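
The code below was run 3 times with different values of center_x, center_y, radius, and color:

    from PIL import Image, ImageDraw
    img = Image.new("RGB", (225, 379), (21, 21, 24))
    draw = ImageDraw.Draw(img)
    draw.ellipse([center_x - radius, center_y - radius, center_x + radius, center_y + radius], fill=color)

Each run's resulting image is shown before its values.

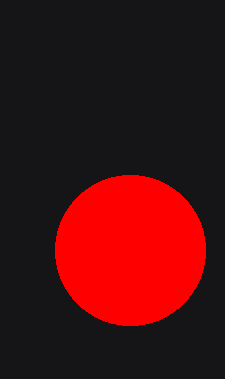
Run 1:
center_x = 130
center_y = 250
radius = 75
color = 'red'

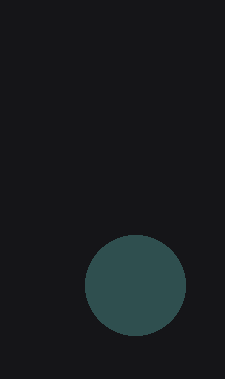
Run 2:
center_x = 135
center_y = 285
radius = 50
color = 'darkslategray'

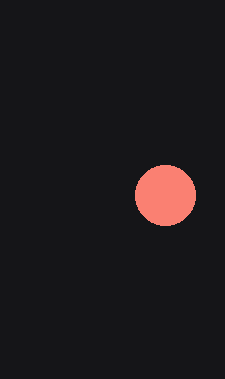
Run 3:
center_x = 165
center_y = 195
radius = 30
color = 'salmon'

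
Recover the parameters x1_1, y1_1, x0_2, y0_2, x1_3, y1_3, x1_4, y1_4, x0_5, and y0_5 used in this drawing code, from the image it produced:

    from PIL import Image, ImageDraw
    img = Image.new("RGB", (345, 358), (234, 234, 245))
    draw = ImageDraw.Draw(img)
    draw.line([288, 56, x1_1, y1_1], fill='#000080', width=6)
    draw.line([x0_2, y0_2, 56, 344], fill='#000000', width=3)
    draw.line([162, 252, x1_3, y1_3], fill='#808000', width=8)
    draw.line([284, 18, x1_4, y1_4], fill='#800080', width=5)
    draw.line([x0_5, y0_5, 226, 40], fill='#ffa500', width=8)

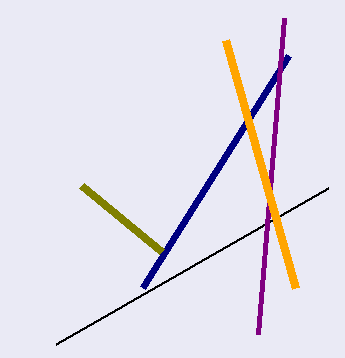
x1_1 = 142, y1_1 = 288, x0_2 = 328, y0_2 = 188, x1_3 = 82, y1_3 = 186, x1_4 = 258, y1_4 = 334, x0_5 = 296, y0_5 = 288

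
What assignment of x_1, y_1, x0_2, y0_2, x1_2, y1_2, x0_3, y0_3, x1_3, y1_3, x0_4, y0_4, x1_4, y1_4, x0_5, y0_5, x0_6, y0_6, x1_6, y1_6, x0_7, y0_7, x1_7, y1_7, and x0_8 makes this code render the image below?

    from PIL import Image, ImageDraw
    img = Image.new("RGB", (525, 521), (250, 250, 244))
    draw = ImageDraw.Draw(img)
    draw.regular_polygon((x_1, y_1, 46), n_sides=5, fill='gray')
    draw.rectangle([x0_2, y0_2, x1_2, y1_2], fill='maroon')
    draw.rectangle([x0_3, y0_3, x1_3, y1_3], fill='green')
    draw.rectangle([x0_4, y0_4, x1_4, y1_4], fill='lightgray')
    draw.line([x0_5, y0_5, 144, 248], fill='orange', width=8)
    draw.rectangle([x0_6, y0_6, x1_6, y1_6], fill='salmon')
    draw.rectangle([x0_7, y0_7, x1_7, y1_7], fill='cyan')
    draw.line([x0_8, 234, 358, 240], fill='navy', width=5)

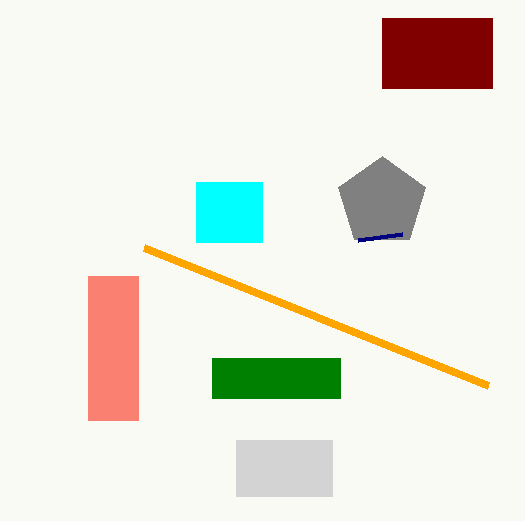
x_1 = 382, y_1 = 202, x0_2 = 382, y0_2 = 18, x1_2 = 492, y1_2 = 88, x0_3 = 212, y0_3 = 358, x1_3 = 340, y1_3 = 398, x0_4 = 236, y0_4 = 440, x1_4 = 332, y1_4 = 496, x0_5 = 488, y0_5 = 386, x0_6 = 88, y0_6 = 276, x1_6 = 138, y1_6 = 420, x0_7 = 196, y0_7 = 182, x1_7 = 262, y1_7 = 242, x0_8 = 402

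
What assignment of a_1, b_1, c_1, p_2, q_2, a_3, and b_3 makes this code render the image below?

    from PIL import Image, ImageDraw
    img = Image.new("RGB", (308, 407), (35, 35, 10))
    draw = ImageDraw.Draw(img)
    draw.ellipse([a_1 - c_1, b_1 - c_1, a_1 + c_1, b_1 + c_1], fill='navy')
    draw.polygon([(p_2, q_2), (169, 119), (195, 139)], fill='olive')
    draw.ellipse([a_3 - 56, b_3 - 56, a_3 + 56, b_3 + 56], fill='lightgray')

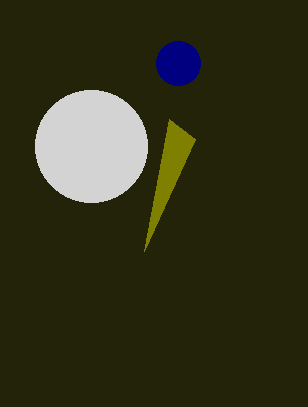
a_1 = 178; b_1 = 63; c_1 = 22; p_2 = 144; q_2 = 251; a_3 = 91; b_3 = 146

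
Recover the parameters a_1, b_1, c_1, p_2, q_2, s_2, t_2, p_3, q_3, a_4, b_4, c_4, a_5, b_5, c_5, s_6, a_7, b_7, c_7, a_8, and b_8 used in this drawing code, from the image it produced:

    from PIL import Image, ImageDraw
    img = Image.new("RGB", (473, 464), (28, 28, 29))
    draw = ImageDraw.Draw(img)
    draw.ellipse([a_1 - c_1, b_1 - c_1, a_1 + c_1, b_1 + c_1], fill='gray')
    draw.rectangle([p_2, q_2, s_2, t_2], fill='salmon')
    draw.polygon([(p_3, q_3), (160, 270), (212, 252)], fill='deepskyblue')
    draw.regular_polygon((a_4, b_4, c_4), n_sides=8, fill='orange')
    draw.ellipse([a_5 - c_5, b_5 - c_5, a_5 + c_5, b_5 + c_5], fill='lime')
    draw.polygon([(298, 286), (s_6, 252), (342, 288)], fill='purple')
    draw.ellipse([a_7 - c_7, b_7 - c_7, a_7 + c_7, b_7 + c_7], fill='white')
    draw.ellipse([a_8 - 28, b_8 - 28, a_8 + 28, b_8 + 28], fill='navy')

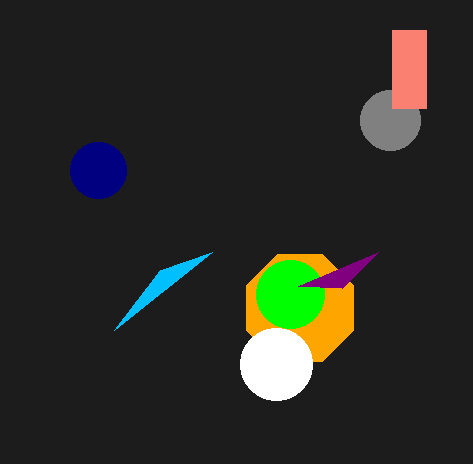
a_1 = 390, b_1 = 120, c_1 = 30, p_2 = 392, q_2 = 30, s_2 = 426, t_2 = 108, p_3 = 114, q_3 = 330, a_4 = 300, b_4 = 308, c_4 = 58, a_5 = 290, b_5 = 294, c_5 = 34, s_6 = 378, a_7 = 276, b_7 = 364, c_7 = 36, a_8 = 98, b_8 = 170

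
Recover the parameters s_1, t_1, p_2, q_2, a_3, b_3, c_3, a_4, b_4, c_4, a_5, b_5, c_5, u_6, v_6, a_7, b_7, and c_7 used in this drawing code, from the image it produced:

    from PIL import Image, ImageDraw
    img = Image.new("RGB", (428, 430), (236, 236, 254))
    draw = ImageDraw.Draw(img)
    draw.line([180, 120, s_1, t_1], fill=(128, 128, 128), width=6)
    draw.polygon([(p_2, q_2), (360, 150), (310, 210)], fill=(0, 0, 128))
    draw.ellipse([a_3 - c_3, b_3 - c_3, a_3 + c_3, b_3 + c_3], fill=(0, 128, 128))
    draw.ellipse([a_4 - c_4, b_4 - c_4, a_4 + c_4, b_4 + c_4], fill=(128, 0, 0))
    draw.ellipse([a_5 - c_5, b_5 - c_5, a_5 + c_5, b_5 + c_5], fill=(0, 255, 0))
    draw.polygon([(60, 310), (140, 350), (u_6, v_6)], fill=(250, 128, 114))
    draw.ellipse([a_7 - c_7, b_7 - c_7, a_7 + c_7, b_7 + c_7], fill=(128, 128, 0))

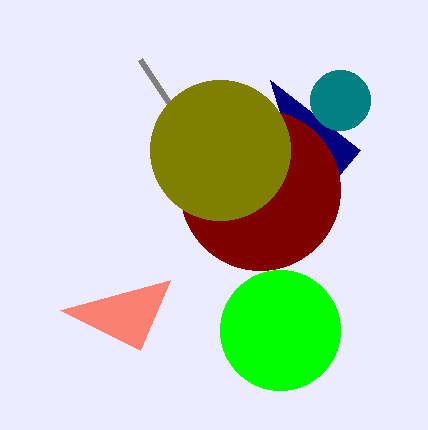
s_1 = 140; t_1 = 60; p_2 = 270; q_2 = 80; a_3 = 340; b_3 = 100; c_3 = 30; a_4 = 260; b_4 = 190; c_4 = 80; a_5 = 280; b_5 = 330; c_5 = 60; u_6 = 170; v_6 = 280; a_7 = 220; b_7 = 150; c_7 = 70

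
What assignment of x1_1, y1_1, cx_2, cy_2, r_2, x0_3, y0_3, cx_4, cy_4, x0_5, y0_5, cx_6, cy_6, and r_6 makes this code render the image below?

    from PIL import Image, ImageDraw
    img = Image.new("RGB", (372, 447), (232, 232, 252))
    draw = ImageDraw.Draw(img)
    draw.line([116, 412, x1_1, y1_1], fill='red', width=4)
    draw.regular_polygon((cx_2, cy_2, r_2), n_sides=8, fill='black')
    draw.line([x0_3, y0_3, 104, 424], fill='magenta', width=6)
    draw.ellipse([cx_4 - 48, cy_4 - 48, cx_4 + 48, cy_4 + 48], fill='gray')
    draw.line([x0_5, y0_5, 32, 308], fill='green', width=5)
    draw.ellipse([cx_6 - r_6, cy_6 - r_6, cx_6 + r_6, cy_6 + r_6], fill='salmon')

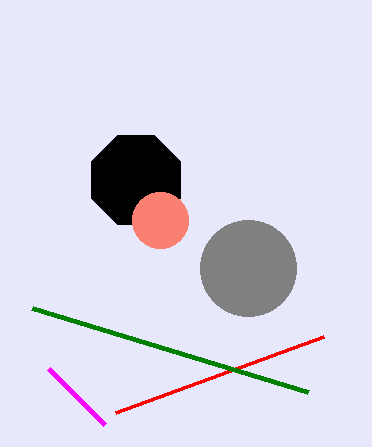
x1_1 = 324, y1_1 = 336, cx_2 = 136, cy_2 = 180, r_2 = 48, x0_3 = 48, y0_3 = 368, cx_4 = 248, cy_4 = 268, x0_5 = 308, y0_5 = 392, cx_6 = 160, cy_6 = 220, r_6 = 28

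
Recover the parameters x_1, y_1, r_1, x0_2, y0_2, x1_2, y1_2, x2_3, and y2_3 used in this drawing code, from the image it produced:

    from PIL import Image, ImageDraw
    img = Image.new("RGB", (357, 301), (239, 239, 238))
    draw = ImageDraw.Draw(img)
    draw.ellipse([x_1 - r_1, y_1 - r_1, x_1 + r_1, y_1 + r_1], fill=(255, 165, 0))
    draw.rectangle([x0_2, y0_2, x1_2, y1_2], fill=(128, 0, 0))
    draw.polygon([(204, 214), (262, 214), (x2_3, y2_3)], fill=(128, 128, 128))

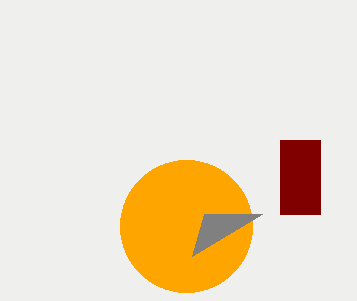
x_1 = 186
y_1 = 226
r_1 = 66
x0_2 = 280
y0_2 = 140
x1_2 = 320
y1_2 = 214
x2_3 = 192
y2_3 = 256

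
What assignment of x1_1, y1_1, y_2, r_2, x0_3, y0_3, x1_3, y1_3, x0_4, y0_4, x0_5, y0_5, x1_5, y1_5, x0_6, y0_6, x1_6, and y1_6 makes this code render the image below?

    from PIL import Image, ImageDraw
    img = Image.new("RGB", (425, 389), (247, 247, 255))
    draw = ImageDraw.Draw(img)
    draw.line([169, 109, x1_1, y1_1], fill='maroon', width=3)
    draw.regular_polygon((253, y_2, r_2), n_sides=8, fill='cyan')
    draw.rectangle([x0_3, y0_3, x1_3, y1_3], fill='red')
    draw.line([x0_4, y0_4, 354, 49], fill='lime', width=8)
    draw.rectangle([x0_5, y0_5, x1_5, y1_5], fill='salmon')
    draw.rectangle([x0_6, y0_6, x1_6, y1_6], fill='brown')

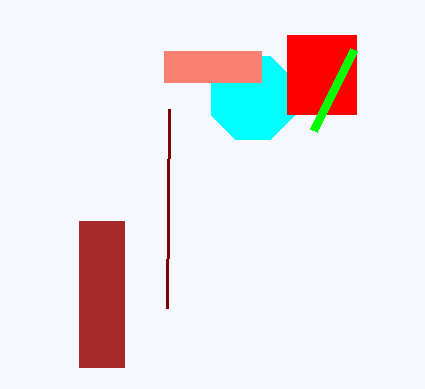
x1_1 = 167, y1_1 = 308, y_2 = 98, r_2 = 45, x0_3 = 287, y0_3 = 35, x1_3 = 356, y1_3 = 114, x0_4 = 314, y0_4 = 130, x0_5 = 164, y0_5 = 51, x1_5 = 261, y1_5 = 82, x0_6 = 79, y0_6 = 221, x1_6 = 124, y1_6 = 367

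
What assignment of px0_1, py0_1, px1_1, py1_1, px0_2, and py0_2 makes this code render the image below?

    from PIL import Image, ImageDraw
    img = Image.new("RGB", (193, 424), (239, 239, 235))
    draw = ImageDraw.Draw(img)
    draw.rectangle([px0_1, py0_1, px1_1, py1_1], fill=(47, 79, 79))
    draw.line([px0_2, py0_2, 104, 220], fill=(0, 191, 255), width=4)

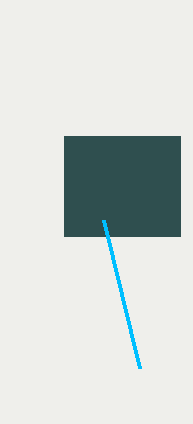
px0_1 = 64, py0_1 = 136, px1_1 = 180, py1_1 = 236, px0_2 = 140, py0_2 = 368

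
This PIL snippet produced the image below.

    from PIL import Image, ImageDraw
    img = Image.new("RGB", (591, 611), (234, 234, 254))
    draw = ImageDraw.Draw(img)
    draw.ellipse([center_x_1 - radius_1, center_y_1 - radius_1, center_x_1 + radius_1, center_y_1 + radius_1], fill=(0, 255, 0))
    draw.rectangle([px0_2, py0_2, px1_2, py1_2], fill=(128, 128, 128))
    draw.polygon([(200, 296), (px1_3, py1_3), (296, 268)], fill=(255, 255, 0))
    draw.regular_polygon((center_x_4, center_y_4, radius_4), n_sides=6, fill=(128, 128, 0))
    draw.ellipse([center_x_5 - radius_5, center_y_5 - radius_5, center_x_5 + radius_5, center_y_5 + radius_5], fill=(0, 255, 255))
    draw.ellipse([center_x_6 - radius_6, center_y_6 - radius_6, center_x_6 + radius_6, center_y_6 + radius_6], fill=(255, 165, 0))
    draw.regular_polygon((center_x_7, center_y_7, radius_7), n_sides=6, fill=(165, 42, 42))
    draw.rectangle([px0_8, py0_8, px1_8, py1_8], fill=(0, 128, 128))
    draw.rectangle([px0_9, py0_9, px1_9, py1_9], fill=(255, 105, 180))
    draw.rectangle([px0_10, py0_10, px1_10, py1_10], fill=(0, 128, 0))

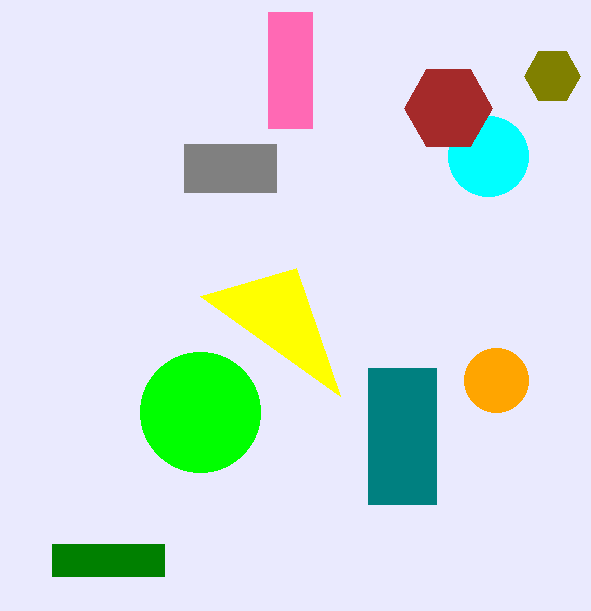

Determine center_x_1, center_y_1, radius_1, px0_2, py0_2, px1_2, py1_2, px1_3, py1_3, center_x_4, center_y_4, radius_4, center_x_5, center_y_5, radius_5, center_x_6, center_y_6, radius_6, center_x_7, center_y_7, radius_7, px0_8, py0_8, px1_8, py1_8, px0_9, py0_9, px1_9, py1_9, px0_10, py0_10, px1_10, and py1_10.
center_x_1 = 200, center_y_1 = 412, radius_1 = 60, px0_2 = 184, py0_2 = 144, px1_2 = 276, py1_2 = 192, px1_3 = 340, py1_3 = 396, center_x_4 = 552, center_y_4 = 76, radius_4 = 28, center_x_5 = 488, center_y_5 = 156, radius_5 = 40, center_x_6 = 496, center_y_6 = 380, radius_6 = 32, center_x_7 = 448, center_y_7 = 108, radius_7 = 44, px0_8 = 368, py0_8 = 368, px1_8 = 436, py1_8 = 504, px0_9 = 268, py0_9 = 12, px1_9 = 312, py1_9 = 128, px0_10 = 52, py0_10 = 544, px1_10 = 164, py1_10 = 576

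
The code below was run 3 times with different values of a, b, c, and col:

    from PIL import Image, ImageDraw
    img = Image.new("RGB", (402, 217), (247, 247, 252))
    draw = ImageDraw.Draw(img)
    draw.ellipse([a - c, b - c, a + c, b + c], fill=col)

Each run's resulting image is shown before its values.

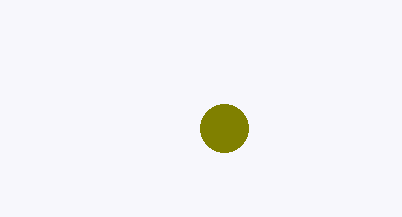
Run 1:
a = 224, b = 128, c = 24, col = 'olive'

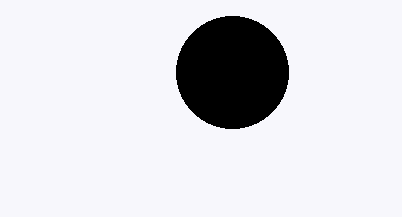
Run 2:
a = 232; b = 72; c = 56; col = 'black'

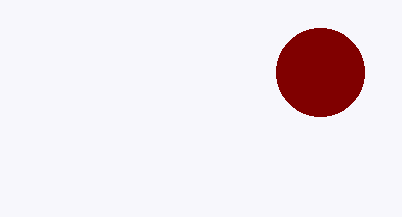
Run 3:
a = 320, b = 72, c = 44, col = 'maroon'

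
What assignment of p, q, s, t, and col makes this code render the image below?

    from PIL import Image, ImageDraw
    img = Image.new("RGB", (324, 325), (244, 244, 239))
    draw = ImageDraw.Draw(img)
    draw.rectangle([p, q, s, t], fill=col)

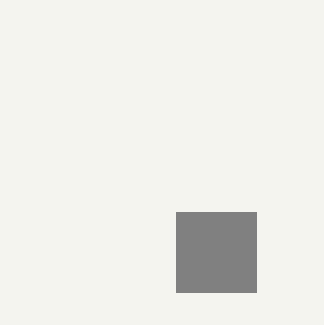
p = 176
q = 212
s = 256
t = 292
col = 'gray'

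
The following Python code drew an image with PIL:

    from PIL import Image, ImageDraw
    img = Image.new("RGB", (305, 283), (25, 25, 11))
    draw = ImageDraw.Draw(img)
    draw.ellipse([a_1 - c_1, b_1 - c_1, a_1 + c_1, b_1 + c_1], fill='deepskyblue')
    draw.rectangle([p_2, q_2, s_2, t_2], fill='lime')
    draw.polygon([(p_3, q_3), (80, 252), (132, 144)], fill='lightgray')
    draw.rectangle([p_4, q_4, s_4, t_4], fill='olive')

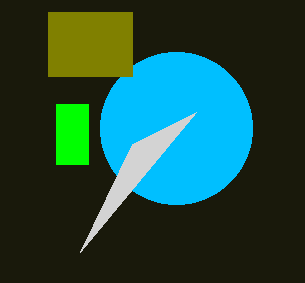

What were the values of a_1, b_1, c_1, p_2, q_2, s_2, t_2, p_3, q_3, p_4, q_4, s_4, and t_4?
a_1 = 176; b_1 = 128; c_1 = 76; p_2 = 56; q_2 = 104; s_2 = 88; t_2 = 164; p_3 = 196; q_3 = 112; p_4 = 48; q_4 = 12; s_4 = 132; t_4 = 76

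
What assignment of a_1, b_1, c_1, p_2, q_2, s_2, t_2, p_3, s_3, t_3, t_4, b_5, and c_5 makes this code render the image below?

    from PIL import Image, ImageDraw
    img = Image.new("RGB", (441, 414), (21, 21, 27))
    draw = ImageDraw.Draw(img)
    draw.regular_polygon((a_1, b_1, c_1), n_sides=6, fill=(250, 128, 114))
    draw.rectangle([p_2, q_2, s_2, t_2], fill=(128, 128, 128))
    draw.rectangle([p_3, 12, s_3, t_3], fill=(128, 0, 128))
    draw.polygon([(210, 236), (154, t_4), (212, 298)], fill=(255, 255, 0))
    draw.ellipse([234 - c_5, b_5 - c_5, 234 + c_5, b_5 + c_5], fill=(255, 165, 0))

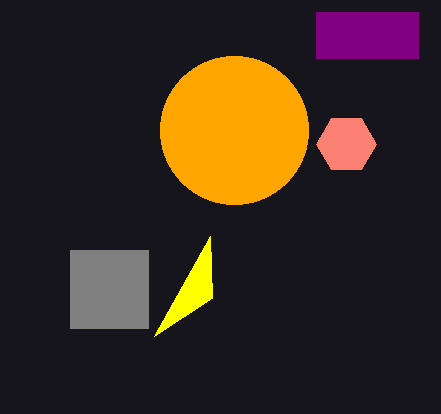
a_1 = 346, b_1 = 144, c_1 = 30, p_2 = 70, q_2 = 250, s_2 = 148, t_2 = 328, p_3 = 316, s_3 = 418, t_3 = 58, t_4 = 336, b_5 = 130, c_5 = 74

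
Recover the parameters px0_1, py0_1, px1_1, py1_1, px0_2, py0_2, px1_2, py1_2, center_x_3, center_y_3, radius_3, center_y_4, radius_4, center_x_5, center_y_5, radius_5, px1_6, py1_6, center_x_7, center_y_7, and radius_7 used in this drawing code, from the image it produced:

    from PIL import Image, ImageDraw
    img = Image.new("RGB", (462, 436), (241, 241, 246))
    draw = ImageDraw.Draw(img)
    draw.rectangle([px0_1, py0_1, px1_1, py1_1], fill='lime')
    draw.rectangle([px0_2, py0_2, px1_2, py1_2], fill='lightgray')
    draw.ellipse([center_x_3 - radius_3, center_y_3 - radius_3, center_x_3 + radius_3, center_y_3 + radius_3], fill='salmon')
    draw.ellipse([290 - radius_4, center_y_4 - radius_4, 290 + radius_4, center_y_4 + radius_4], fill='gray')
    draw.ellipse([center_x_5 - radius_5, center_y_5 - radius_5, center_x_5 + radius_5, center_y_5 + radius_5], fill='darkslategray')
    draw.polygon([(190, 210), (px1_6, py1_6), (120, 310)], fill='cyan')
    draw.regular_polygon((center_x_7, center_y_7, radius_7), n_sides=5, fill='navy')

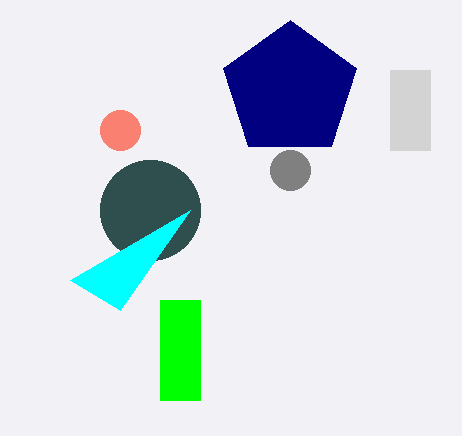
px0_1 = 160, py0_1 = 300, px1_1 = 200, py1_1 = 400, px0_2 = 390, py0_2 = 70, px1_2 = 430, py1_2 = 150, center_x_3 = 120, center_y_3 = 130, radius_3 = 20, center_y_4 = 170, radius_4 = 20, center_x_5 = 150, center_y_5 = 210, radius_5 = 50, px1_6 = 70, py1_6 = 280, center_x_7 = 290, center_y_7 = 90, radius_7 = 70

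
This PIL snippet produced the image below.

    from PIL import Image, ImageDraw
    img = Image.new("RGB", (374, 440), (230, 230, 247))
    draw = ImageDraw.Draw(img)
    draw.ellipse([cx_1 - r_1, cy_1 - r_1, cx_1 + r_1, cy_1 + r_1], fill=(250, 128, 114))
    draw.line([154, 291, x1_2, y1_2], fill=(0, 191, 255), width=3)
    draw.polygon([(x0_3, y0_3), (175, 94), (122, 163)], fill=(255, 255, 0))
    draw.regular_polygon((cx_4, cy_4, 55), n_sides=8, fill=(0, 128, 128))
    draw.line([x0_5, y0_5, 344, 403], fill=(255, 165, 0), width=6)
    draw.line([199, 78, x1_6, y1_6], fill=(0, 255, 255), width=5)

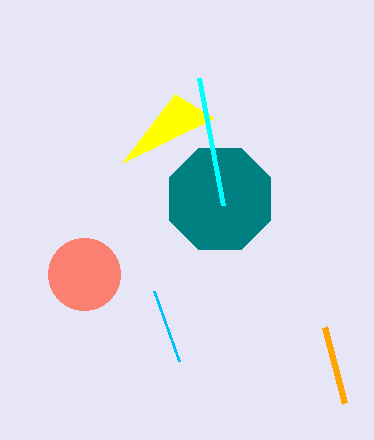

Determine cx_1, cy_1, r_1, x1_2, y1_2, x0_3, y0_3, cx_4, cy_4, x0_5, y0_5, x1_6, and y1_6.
cx_1 = 84
cy_1 = 274
r_1 = 36
x1_2 = 179
y1_2 = 361
x0_3 = 214
y0_3 = 118
cx_4 = 220
cy_4 = 199
x0_5 = 324
y0_5 = 327
x1_6 = 223
y1_6 = 205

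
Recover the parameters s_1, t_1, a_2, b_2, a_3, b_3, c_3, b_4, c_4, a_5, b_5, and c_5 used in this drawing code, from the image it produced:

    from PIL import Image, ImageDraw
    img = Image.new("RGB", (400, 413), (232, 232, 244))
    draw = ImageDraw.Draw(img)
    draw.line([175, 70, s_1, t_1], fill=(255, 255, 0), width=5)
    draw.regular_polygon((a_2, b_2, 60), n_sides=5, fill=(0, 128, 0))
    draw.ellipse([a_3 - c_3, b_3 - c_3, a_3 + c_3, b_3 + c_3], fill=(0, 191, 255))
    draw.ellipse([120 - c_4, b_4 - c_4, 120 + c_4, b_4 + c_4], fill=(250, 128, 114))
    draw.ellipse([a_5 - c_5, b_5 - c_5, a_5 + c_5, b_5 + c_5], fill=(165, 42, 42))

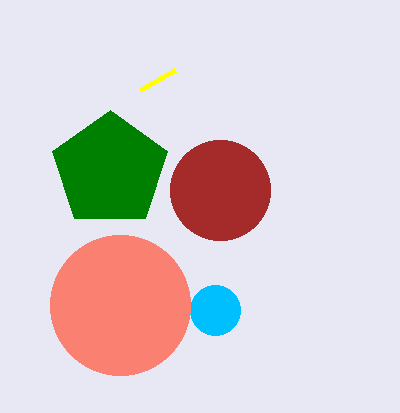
s_1 = 140, t_1 = 90, a_2 = 110, b_2 = 170, a_3 = 215, b_3 = 310, c_3 = 25, b_4 = 305, c_4 = 70, a_5 = 220, b_5 = 190, c_5 = 50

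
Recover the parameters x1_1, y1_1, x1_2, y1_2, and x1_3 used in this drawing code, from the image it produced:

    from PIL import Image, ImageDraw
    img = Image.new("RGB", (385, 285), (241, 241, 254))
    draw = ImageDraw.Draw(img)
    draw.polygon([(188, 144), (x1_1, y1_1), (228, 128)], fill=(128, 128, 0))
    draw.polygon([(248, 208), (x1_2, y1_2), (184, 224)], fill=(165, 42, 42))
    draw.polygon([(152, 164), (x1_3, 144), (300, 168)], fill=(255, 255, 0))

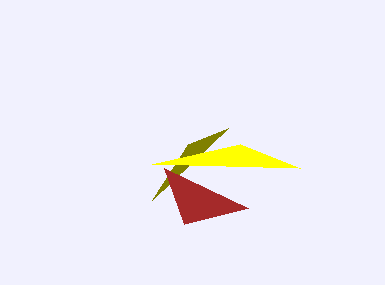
x1_1 = 152
y1_1 = 200
x1_2 = 164
y1_2 = 168
x1_3 = 240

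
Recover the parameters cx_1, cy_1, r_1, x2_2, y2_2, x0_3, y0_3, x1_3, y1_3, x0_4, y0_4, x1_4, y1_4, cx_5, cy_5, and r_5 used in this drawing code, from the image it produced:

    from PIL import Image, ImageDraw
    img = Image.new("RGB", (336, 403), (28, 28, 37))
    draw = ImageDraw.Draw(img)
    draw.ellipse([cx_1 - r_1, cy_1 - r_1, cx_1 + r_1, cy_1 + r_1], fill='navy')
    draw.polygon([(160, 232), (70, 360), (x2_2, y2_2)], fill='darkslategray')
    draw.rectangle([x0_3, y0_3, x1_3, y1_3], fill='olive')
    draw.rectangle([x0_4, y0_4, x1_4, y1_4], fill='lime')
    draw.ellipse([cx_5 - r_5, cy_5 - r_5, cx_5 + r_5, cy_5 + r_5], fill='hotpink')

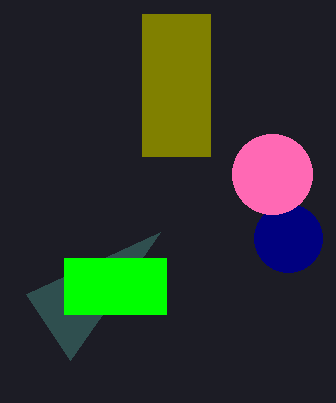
cx_1 = 288; cy_1 = 238; r_1 = 34; x2_2 = 26; y2_2 = 294; x0_3 = 142; y0_3 = 14; x1_3 = 210; y1_3 = 156; x0_4 = 64; y0_4 = 258; x1_4 = 166; y1_4 = 314; cx_5 = 272; cy_5 = 174; r_5 = 40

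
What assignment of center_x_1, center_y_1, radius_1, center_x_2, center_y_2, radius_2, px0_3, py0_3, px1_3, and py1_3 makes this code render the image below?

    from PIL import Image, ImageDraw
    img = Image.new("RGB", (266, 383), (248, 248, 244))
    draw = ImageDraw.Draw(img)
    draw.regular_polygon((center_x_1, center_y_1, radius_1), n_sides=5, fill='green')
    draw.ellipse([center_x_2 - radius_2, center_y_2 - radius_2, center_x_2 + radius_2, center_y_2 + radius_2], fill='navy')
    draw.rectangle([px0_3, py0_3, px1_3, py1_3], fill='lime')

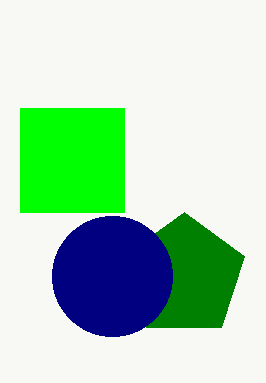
center_x_1 = 184, center_y_1 = 276, radius_1 = 64, center_x_2 = 112, center_y_2 = 276, radius_2 = 60, px0_3 = 20, py0_3 = 108, px1_3 = 124, py1_3 = 212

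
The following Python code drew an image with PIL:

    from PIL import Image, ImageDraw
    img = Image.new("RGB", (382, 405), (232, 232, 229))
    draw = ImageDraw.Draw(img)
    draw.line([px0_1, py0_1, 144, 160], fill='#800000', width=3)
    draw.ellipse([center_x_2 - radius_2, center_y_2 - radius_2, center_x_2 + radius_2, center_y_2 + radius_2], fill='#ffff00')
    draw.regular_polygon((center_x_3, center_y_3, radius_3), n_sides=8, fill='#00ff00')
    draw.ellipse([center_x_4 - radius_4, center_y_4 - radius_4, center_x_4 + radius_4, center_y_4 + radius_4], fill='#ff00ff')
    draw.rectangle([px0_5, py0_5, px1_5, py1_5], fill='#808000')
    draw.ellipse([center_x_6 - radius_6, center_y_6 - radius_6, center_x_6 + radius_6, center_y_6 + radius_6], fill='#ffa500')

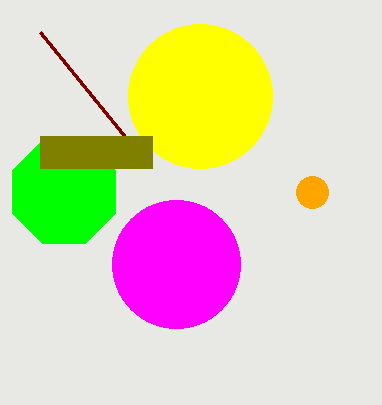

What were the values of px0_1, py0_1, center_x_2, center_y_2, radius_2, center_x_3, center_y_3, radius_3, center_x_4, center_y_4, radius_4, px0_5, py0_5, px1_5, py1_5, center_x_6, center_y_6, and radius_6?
px0_1 = 40, py0_1 = 32, center_x_2 = 200, center_y_2 = 96, radius_2 = 72, center_x_3 = 64, center_y_3 = 192, radius_3 = 56, center_x_4 = 176, center_y_4 = 264, radius_4 = 64, px0_5 = 40, py0_5 = 136, px1_5 = 152, py1_5 = 168, center_x_6 = 312, center_y_6 = 192, radius_6 = 16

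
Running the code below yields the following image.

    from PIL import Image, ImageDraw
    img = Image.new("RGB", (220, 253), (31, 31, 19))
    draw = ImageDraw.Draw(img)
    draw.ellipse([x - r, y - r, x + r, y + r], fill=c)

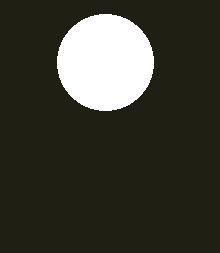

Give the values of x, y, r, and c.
x = 105
y = 62
r = 48
c = 'white'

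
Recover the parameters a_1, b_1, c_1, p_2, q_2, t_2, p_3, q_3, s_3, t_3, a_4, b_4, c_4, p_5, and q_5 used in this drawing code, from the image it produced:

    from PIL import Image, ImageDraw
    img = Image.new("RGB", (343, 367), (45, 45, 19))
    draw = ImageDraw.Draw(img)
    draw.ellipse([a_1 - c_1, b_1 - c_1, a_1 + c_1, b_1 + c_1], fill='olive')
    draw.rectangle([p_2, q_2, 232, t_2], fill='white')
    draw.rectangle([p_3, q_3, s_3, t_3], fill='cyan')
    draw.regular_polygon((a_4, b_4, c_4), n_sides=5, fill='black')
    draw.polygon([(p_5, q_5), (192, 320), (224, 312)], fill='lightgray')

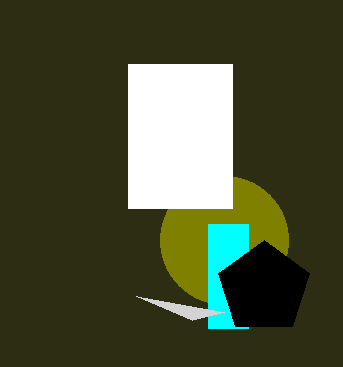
a_1 = 224, b_1 = 240, c_1 = 64, p_2 = 128, q_2 = 64, t_2 = 208, p_3 = 208, q_3 = 224, s_3 = 248, t_3 = 328, a_4 = 264, b_4 = 288, c_4 = 48, p_5 = 136, q_5 = 296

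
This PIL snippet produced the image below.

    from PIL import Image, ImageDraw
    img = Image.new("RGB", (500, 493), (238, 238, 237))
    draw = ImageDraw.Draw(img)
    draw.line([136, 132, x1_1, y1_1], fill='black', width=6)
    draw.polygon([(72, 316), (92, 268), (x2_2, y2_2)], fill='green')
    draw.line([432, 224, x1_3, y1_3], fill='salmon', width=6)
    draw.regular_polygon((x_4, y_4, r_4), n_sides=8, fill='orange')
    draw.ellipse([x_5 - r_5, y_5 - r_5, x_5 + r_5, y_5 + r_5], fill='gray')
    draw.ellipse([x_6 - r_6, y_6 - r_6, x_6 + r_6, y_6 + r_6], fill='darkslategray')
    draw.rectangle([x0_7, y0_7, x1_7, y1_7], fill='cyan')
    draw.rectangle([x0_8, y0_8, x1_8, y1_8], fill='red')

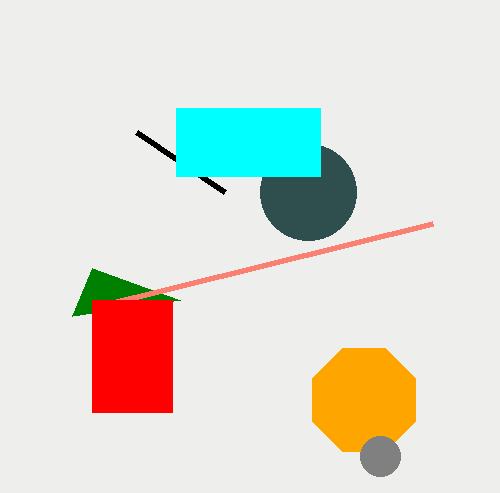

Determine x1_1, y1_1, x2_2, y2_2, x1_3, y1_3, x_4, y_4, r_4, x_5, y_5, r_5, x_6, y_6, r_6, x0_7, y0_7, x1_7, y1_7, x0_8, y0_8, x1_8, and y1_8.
x1_1 = 224
y1_1 = 192
x2_2 = 180
y2_2 = 300
x1_3 = 92
y1_3 = 308
x_4 = 364
y_4 = 400
r_4 = 56
x_5 = 380
y_5 = 456
r_5 = 20
x_6 = 308
y_6 = 192
r_6 = 48
x0_7 = 176
y0_7 = 108
x1_7 = 320
y1_7 = 176
x0_8 = 92
y0_8 = 300
x1_8 = 172
y1_8 = 412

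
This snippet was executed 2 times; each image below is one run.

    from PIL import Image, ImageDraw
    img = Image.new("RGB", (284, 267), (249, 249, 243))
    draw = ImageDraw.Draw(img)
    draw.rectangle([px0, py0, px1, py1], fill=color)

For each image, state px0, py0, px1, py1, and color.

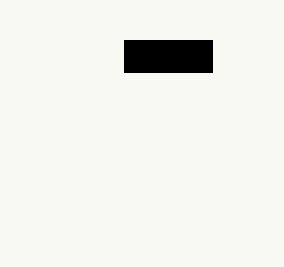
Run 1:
px0 = 124; py0 = 40; px1 = 212; py1 = 72; color = 'black'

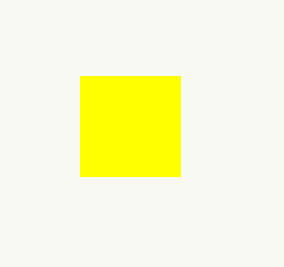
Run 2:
px0 = 80; py0 = 76; px1 = 180; py1 = 176; color = 'yellow'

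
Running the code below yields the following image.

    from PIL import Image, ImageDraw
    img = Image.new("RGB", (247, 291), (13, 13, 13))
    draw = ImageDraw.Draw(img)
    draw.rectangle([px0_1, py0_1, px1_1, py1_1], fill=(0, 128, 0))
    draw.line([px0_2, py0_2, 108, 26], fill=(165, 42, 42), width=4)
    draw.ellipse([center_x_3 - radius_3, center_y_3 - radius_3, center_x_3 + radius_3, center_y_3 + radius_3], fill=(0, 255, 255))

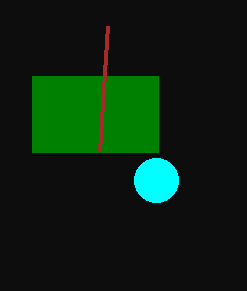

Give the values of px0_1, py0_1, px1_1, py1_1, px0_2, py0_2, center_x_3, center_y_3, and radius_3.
px0_1 = 32, py0_1 = 76, px1_1 = 158, py1_1 = 152, px0_2 = 100, py0_2 = 150, center_x_3 = 156, center_y_3 = 180, radius_3 = 22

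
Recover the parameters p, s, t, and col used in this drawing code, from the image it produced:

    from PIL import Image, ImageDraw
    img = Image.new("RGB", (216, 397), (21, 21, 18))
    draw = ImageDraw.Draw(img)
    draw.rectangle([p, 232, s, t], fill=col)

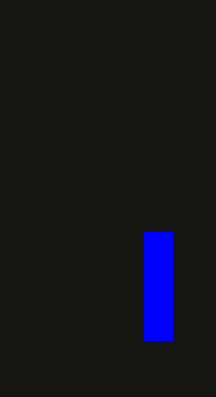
p = 144, s = 172, t = 340, col = 'blue'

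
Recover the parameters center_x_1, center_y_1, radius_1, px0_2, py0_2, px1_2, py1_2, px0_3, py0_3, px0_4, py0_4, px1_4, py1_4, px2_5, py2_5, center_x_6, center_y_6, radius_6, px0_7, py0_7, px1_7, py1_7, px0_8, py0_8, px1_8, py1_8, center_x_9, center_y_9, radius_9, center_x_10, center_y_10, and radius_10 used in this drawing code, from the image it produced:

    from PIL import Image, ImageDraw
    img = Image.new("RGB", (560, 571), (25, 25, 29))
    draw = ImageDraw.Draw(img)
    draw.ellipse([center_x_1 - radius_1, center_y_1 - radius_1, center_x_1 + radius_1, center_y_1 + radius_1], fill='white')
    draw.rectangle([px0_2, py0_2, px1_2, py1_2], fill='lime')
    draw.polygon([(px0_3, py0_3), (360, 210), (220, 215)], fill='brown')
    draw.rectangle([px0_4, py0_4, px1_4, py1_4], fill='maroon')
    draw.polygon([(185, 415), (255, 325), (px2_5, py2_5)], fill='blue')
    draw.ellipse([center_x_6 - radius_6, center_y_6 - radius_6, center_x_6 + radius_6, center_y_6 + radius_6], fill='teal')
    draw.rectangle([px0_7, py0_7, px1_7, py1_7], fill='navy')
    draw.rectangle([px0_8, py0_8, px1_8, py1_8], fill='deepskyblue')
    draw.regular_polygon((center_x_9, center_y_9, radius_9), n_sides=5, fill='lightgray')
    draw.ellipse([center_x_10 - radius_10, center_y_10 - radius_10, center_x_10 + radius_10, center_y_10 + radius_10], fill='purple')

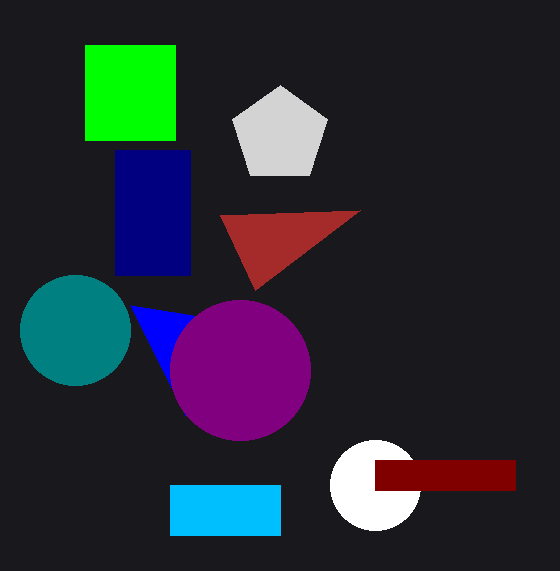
center_x_1 = 375
center_y_1 = 485
radius_1 = 45
px0_2 = 85
py0_2 = 45
px1_2 = 175
py1_2 = 140
px0_3 = 255
py0_3 = 290
px0_4 = 375
py0_4 = 460
px1_4 = 515
py1_4 = 490
px2_5 = 130
py2_5 = 305
center_x_6 = 75
center_y_6 = 330
radius_6 = 55
px0_7 = 115
py0_7 = 150
px1_7 = 190
py1_7 = 275
px0_8 = 170
py0_8 = 485
px1_8 = 280
py1_8 = 535
center_x_9 = 280
center_y_9 = 135
radius_9 = 50
center_x_10 = 240
center_y_10 = 370
radius_10 = 70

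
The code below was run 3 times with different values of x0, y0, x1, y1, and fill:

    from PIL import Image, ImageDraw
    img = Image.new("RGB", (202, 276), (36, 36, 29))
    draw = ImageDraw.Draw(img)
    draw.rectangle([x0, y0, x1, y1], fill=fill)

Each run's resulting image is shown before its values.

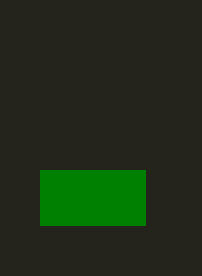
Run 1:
x0 = 40, y0 = 170, x1 = 145, y1 = 225, fill = 'green'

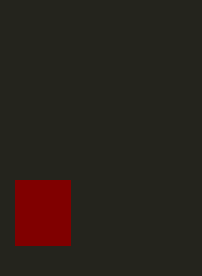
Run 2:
x0 = 15
y0 = 180
x1 = 70
y1 = 245
fill = 'maroon'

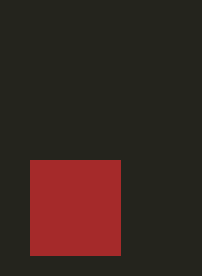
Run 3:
x0 = 30, y0 = 160, x1 = 120, y1 = 255, fill = 'brown'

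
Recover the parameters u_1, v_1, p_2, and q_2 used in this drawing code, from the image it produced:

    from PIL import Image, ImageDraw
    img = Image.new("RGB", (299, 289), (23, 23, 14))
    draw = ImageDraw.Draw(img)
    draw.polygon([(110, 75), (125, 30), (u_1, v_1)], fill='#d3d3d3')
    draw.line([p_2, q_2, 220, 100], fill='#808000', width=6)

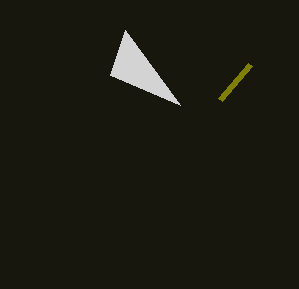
u_1 = 180, v_1 = 105, p_2 = 250, q_2 = 65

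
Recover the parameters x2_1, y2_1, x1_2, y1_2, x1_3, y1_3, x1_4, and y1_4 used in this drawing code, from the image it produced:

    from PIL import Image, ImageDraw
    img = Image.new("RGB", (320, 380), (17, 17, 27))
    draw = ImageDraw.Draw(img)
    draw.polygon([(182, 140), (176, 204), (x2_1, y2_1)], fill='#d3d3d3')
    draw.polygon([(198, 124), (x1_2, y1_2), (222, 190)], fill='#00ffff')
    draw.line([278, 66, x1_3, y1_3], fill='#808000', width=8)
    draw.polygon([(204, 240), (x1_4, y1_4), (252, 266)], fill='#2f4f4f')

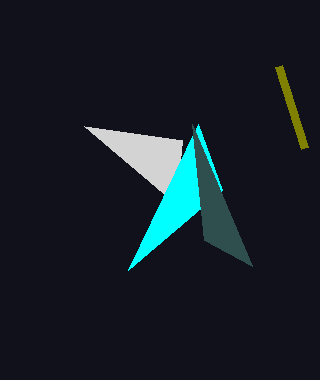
x2_1 = 84, y2_1 = 126, x1_2 = 128, y1_2 = 270, x1_3 = 304, y1_3 = 148, x1_4 = 192, y1_4 = 124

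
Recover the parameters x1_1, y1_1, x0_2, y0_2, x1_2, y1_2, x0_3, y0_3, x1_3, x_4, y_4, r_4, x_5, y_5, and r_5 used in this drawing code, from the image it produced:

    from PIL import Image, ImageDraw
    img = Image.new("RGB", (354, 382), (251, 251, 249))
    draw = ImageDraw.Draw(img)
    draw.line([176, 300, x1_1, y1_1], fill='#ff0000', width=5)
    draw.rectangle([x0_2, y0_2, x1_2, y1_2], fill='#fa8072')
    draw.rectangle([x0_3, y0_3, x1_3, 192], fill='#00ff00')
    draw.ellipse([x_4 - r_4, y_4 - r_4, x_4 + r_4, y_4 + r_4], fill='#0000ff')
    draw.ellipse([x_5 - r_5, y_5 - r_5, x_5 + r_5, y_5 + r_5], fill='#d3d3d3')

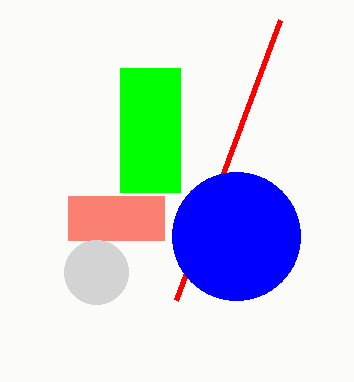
x1_1 = 280, y1_1 = 20, x0_2 = 68, y0_2 = 196, x1_2 = 164, y1_2 = 240, x0_3 = 120, y0_3 = 68, x1_3 = 180, x_4 = 236, y_4 = 236, r_4 = 64, x_5 = 96, y_5 = 272, r_5 = 32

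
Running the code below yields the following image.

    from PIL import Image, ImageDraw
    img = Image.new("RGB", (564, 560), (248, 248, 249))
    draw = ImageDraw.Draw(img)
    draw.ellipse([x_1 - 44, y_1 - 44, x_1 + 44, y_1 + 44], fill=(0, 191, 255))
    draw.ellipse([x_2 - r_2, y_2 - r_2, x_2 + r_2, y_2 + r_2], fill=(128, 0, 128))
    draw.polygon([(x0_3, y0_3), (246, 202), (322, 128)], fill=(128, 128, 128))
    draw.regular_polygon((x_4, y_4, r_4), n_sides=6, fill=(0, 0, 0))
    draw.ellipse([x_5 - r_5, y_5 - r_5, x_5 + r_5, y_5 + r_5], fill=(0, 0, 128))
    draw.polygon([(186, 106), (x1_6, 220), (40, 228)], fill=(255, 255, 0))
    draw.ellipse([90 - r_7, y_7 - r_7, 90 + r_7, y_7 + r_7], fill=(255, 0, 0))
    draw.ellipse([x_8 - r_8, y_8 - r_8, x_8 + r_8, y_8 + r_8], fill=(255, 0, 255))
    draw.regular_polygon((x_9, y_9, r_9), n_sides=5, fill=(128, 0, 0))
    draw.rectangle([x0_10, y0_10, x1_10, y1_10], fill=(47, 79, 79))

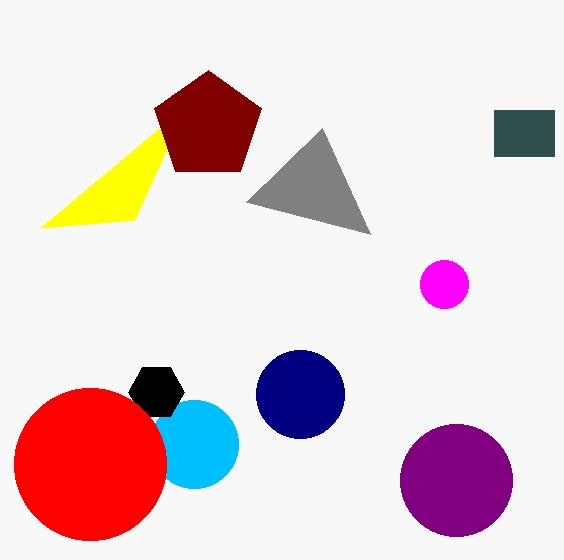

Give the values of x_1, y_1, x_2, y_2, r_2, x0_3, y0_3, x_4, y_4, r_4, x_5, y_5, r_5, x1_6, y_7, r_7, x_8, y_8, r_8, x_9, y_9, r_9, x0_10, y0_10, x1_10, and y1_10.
x_1 = 194; y_1 = 444; x_2 = 456; y_2 = 480; r_2 = 56; x0_3 = 370; y0_3 = 234; x_4 = 156; y_4 = 392; r_4 = 28; x_5 = 300; y_5 = 394; r_5 = 44; x1_6 = 134; y_7 = 464; r_7 = 76; x_8 = 444; y_8 = 284; r_8 = 24; x_9 = 208; y_9 = 126; r_9 = 56; x0_10 = 494; y0_10 = 110; x1_10 = 554; y1_10 = 156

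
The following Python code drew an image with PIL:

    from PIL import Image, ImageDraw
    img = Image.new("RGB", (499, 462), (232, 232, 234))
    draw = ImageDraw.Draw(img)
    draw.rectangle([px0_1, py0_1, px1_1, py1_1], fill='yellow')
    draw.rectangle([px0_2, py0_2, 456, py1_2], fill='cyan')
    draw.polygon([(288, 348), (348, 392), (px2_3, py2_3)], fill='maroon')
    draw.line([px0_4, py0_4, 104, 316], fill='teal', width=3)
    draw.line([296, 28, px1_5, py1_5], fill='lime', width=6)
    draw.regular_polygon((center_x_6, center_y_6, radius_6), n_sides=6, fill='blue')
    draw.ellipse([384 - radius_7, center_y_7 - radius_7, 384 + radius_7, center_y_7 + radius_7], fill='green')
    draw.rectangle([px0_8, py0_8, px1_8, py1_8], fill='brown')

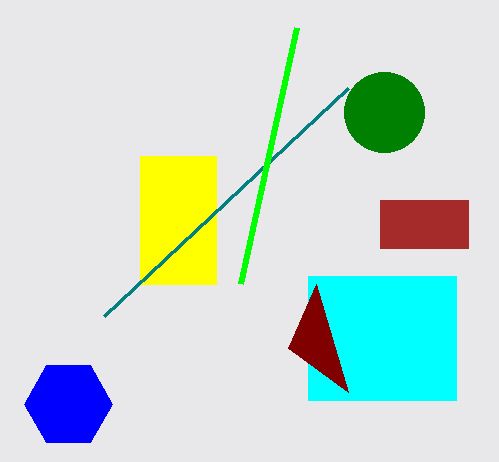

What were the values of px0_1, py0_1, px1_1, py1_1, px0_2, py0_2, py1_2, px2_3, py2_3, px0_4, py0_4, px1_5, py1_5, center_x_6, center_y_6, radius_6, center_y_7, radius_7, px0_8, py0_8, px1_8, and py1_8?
px0_1 = 140, py0_1 = 156, px1_1 = 216, py1_1 = 284, px0_2 = 308, py0_2 = 276, py1_2 = 400, px2_3 = 316, py2_3 = 284, px0_4 = 348, py0_4 = 88, px1_5 = 240, py1_5 = 284, center_x_6 = 68, center_y_6 = 404, radius_6 = 44, center_y_7 = 112, radius_7 = 40, px0_8 = 380, py0_8 = 200, px1_8 = 468, py1_8 = 248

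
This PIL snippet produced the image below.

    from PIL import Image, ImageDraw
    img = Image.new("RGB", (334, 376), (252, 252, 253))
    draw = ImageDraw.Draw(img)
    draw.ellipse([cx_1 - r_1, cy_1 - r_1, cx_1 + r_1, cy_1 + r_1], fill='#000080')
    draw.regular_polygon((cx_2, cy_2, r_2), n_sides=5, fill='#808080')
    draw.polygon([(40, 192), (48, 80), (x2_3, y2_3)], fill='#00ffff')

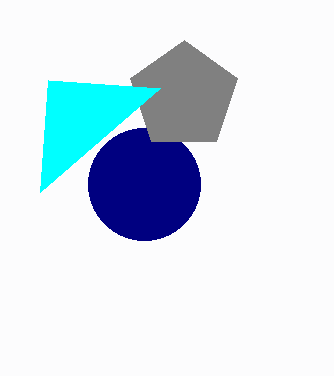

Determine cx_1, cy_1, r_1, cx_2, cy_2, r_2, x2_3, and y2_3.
cx_1 = 144
cy_1 = 184
r_1 = 56
cx_2 = 184
cy_2 = 96
r_2 = 56
x2_3 = 160
y2_3 = 88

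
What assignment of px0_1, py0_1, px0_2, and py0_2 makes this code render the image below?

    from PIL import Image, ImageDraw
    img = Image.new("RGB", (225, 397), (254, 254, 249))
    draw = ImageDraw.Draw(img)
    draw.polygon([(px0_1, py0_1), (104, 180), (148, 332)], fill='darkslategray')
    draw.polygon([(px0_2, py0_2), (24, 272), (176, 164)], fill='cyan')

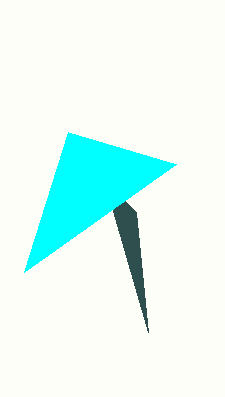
px0_1 = 136; py0_1 = 212; px0_2 = 68; py0_2 = 132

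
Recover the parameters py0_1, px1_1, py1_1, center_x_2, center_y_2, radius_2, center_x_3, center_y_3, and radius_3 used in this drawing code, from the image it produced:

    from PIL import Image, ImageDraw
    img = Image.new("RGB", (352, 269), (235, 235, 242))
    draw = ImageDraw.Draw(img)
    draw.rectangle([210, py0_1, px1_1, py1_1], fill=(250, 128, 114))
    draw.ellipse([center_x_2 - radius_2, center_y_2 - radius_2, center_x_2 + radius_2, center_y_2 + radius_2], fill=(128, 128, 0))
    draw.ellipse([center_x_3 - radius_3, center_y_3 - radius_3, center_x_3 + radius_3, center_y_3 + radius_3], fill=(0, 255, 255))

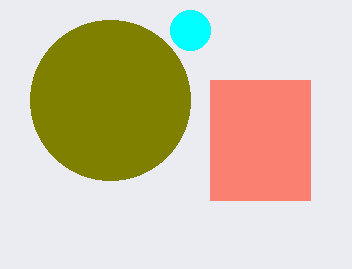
py0_1 = 80; px1_1 = 310; py1_1 = 200; center_x_2 = 110; center_y_2 = 100; radius_2 = 80; center_x_3 = 190; center_y_3 = 30; radius_3 = 20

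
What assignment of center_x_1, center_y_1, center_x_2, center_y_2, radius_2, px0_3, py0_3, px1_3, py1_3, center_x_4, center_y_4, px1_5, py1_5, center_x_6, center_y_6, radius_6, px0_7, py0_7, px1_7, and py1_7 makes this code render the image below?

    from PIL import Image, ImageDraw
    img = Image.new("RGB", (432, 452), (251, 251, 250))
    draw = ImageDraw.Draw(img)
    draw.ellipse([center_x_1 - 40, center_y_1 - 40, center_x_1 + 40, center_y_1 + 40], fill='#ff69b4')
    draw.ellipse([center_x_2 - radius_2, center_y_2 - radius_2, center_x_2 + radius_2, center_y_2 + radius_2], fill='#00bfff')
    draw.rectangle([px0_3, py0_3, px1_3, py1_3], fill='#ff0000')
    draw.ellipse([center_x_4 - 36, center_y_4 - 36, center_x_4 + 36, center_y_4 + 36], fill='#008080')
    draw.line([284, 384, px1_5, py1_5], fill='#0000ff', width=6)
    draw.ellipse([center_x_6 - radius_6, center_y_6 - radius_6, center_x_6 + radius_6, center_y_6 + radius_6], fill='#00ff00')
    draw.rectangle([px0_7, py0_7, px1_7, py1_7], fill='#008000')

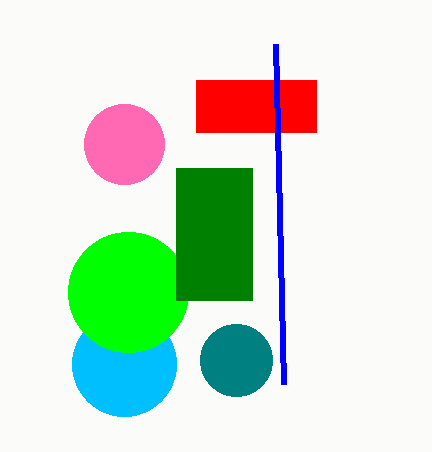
center_x_1 = 124
center_y_1 = 144
center_x_2 = 124
center_y_2 = 364
radius_2 = 52
px0_3 = 196
py0_3 = 80
px1_3 = 316
py1_3 = 132
center_x_4 = 236
center_y_4 = 360
px1_5 = 276
py1_5 = 44
center_x_6 = 128
center_y_6 = 292
radius_6 = 60
px0_7 = 176
py0_7 = 168
px1_7 = 252
py1_7 = 300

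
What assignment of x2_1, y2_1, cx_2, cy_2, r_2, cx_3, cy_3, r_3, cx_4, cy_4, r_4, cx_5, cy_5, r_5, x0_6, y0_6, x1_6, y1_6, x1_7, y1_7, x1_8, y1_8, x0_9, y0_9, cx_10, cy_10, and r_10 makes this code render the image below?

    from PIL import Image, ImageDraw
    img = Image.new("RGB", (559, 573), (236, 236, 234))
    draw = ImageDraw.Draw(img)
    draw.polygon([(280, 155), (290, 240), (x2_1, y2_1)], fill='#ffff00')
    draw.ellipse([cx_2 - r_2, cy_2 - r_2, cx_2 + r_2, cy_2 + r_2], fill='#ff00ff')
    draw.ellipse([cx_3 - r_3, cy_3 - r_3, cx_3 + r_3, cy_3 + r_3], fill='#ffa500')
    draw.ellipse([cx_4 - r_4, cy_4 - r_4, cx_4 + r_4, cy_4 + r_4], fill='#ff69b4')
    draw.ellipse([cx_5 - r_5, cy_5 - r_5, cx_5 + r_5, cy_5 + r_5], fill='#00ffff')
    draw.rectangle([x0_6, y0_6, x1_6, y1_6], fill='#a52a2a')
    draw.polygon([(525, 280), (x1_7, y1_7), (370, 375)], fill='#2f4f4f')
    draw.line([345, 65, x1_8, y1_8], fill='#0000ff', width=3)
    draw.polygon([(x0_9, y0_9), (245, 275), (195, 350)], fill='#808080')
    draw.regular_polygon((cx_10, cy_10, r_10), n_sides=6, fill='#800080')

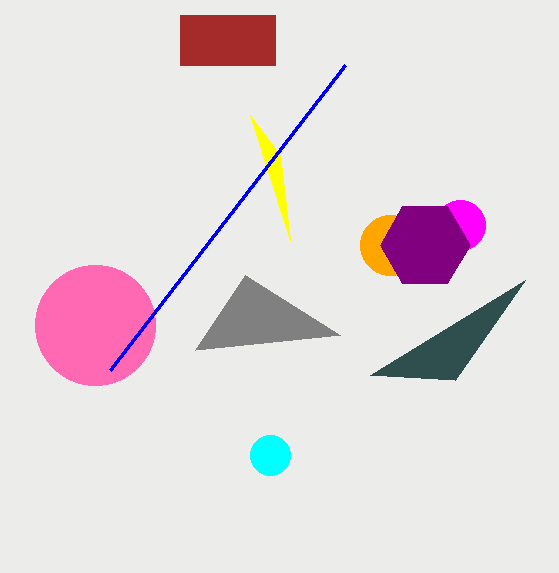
x2_1 = 250
y2_1 = 115
cx_2 = 460
cy_2 = 225
r_2 = 25
cx_3 = 390
cy_3 = 245
r_3 = 30
cx_4 = 95
cy_4 = 325
r_4 = 60
cx_5 = 270
cy_5 = 455
r_5 = 20
x0_6 = 180
y0_6 = 15
x1_6 = 275
y1_6 = 65
x1_7 = 455
y1_7 = 380
x1_8 = 110
y1_8 = 370
x0_9 = 340
y0_9 = 335
cx_10 = 425
cy_10 = 245
r_10 = 45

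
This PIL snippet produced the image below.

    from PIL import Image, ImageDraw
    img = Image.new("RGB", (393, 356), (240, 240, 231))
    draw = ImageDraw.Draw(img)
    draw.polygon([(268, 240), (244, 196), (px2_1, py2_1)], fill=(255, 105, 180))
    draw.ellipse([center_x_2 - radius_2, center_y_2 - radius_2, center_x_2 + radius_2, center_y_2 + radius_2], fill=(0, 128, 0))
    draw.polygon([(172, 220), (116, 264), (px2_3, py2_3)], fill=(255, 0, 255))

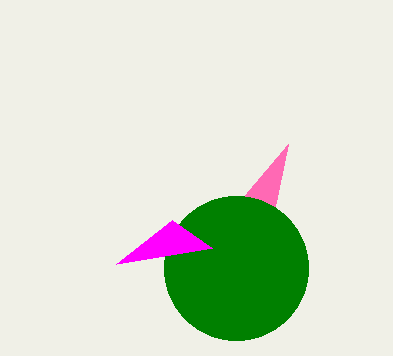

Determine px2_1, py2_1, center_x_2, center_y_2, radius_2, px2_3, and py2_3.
px2_1 = 288; py2_1 = 144; center_x_2 = 236; center_y_2 = 268; radius_2 = 72; px2_3 = 212; py2_3 = 248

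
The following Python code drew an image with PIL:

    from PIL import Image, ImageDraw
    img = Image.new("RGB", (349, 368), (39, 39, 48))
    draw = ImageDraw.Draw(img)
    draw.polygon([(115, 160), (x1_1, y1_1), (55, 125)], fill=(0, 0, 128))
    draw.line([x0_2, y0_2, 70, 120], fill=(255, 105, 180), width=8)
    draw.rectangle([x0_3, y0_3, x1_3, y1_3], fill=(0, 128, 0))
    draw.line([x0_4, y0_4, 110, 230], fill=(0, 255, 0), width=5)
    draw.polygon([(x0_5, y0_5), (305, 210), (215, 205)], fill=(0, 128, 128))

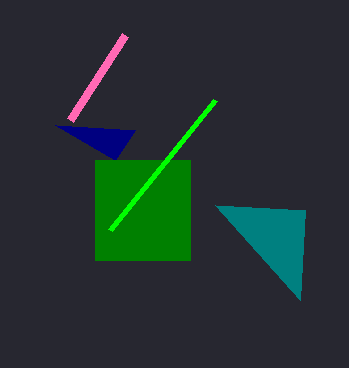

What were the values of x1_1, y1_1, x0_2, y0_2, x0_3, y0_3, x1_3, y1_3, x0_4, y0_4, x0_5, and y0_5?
x1_1 = 135
y1_1 = 130
x0_2 = 125
y0_2 = 35
x0_3 = 95
y0_3 = 160
x1_3 = 190
y1_3 = 260
x0_4 = 215
y0_4 = 100
x0_5 = 300
y0_5 = 300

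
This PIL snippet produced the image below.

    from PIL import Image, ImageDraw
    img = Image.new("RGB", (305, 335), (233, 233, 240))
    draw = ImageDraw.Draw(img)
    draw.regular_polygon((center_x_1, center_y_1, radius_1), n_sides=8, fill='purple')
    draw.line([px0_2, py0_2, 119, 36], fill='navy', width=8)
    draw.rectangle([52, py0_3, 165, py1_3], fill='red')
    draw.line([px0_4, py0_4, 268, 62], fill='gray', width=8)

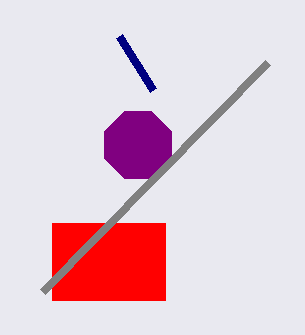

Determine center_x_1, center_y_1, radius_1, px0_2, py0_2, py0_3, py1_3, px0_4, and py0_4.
center_x_1 = 138
center_y_1 = 145
radius_1 = 36
px0_2 = 153
py0_2 = 90
py0_3 = 223
py1_3 = 300
px0_4 = 43
py0_4 = 291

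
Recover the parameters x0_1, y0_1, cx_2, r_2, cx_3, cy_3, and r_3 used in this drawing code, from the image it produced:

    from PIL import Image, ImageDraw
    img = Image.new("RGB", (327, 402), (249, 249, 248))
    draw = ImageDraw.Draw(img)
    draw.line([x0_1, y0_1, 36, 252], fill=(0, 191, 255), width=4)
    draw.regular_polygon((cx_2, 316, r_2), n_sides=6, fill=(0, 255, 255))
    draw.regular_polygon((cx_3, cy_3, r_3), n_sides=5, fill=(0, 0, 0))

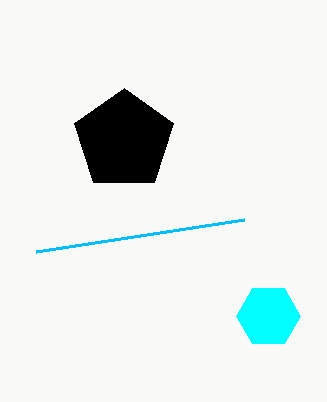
x0_1 = 244
y0_1 = 220
cx_2 = 268
r_2 = 32
cx_3 = 124
cy_3 = 140
r_3 = 52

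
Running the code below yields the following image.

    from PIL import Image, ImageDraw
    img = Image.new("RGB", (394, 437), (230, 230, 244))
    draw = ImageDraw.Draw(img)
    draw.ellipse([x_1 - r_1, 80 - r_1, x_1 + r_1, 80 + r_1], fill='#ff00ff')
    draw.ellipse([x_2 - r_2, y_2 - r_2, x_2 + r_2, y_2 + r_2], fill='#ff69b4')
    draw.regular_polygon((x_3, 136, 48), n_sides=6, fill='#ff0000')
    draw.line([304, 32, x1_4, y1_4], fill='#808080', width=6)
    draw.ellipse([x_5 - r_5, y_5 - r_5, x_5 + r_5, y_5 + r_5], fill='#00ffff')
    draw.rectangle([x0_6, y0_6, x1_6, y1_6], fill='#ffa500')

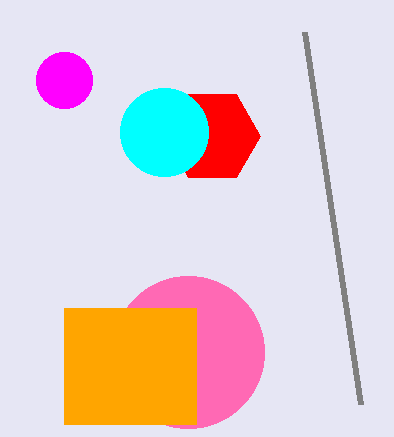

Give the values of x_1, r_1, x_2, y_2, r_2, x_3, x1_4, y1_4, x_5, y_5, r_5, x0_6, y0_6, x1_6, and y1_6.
x_1 = 64
r_1 = 28
x_2 = 188
y_2 = 352
r_2 = 76
x_3 = 212
x1_4 = 360
y1_4 = 404
x_5 = 164
y_5 = 132
r_5 = 44
x0_6 = 64
y0_6 = 308
x1_6 = 196
y1_6 = 424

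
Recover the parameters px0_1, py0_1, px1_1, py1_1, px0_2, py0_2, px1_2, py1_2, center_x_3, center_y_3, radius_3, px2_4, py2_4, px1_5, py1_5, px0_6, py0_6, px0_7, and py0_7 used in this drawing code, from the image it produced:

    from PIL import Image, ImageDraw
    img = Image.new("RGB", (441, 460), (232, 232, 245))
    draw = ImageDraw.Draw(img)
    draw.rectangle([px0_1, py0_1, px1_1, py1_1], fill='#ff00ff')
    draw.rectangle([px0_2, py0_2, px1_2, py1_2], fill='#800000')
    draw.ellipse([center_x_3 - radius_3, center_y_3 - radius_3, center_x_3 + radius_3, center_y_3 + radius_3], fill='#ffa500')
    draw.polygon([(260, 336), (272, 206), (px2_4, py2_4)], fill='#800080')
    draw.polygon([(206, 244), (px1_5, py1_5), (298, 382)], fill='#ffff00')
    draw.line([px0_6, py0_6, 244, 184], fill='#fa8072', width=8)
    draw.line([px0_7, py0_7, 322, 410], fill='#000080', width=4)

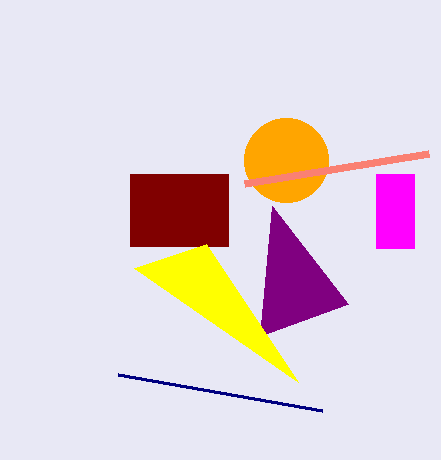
px0_1 = 376
py0_1 = 174
px1_1 = 414
py1_1 = 248
px0_2 = 130
py0_2 = 174
px1_2 = 228
py1_2 = 246
center_x_3 = 286
center_y_3 = 160
radius_3 = 42
px2_4 = 348
py2_4 = 304
px1_5 = 134
py1_5 = 268
px0_6 = 428
py0_6 = 154
px0_7 = 118
py0_7 = 374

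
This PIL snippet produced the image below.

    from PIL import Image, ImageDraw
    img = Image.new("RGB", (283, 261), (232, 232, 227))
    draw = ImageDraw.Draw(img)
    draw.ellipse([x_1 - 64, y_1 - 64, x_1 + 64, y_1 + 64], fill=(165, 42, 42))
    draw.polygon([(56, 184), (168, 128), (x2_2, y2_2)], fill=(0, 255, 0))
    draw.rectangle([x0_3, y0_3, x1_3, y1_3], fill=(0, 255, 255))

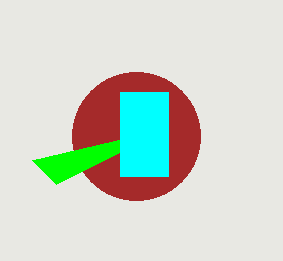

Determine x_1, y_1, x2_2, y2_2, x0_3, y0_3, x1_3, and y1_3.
x_1 = 136; y_1 = 136; x2_2 = 32; y2_2 = 160; x0_3 = 120; y0_3 = 92; x1_3 = 168; y1_3 = 176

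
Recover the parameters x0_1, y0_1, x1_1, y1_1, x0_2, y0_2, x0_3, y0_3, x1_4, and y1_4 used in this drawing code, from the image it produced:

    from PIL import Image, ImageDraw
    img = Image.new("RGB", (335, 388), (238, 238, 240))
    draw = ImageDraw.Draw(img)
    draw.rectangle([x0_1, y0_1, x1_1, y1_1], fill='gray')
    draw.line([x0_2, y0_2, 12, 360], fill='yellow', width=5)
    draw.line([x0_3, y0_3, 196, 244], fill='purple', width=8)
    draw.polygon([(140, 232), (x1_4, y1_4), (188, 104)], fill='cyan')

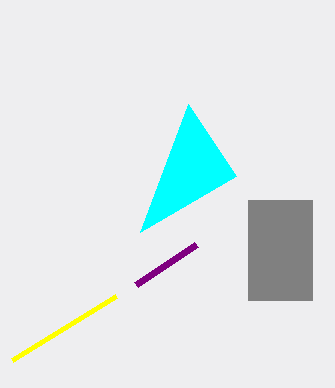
x0_1 = 248; y0_1 = 200; x1_1 = 312; y1_1 = 300; x0_2 = 116; y0_2 = 296; x0_3 = 136; y0_3 = 284; x1_4 = 236; y1_4 = 176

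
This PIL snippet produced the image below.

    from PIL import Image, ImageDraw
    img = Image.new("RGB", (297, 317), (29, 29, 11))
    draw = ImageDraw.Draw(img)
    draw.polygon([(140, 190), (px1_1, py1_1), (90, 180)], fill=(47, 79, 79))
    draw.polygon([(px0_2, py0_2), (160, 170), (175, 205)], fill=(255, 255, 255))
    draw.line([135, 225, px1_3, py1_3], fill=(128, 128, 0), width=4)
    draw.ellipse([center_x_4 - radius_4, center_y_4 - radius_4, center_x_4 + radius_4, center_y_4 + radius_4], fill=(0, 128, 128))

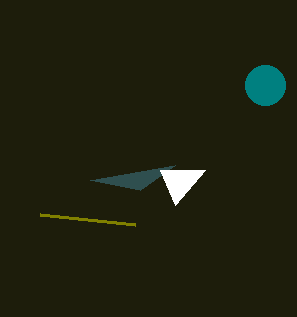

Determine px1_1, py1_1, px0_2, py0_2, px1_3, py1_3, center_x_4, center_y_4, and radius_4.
px1_1 = 175, py1_1 = 165, px0_2 = 205, py0_2 = 170, px1_3 = 40, py1_3 = 215, center_x_4 = 265, center_y_4 = 85, radius_4 = 20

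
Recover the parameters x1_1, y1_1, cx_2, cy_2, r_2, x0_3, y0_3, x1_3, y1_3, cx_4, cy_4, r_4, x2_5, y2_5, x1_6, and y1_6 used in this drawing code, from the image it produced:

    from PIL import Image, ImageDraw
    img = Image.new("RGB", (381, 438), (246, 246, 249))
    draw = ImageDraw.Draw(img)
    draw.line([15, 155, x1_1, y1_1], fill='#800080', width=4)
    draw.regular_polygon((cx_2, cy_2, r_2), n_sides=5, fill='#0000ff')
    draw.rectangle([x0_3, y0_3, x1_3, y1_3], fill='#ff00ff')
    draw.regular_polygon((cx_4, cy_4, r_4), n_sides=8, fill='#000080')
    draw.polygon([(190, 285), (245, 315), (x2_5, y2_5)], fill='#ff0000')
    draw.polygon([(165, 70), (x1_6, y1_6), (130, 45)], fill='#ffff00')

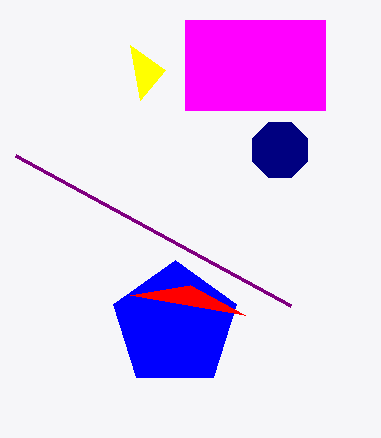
x1_1 = 290, y1_1 = 305, cx_2 = 175, cy_2 = 325, r_2 = 65, x0_3 = 185, y0_3 = 20, x1_3 = 325, y1_3 = 110, cx_4 = 280, cy_4 = 150, r_4 = 30, x2_5 = 130, y2_5 = 295, x1_6 = 140, y1_6 = 100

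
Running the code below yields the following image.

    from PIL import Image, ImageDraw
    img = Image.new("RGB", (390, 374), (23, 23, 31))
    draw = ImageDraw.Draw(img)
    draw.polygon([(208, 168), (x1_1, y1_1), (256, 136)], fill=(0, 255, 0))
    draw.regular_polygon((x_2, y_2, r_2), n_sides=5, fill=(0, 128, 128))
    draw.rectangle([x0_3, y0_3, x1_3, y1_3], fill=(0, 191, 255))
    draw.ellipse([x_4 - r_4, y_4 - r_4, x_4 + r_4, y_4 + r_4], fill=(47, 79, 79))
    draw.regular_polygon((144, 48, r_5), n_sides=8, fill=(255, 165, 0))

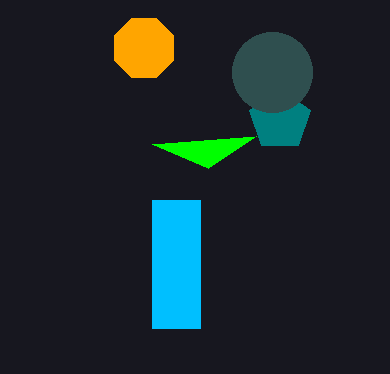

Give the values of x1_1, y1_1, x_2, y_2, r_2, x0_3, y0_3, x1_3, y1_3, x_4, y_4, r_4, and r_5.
x1_1 = 152; y1_1 = 144; x_2 = 280; y_2 = 120; r_2 = 32; x0_3 = 152; y0_3 = 200; x1_3 = 200; y1_3 = 328; x_4 = 272; y_4 = 72; r_4 = 40; r_5 = 32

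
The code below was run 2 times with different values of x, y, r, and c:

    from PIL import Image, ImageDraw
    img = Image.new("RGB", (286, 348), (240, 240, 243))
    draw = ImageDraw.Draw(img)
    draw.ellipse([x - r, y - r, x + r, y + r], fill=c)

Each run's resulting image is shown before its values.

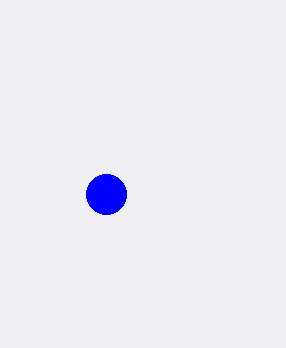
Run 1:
x = 106
y = 194
r = 20
c = 'blue'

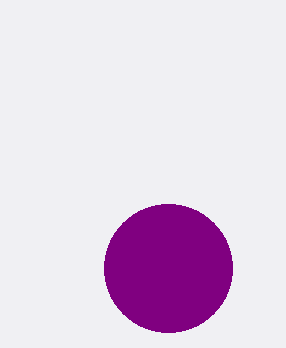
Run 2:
x = 168, y = 268, r = 64, c = 'purple'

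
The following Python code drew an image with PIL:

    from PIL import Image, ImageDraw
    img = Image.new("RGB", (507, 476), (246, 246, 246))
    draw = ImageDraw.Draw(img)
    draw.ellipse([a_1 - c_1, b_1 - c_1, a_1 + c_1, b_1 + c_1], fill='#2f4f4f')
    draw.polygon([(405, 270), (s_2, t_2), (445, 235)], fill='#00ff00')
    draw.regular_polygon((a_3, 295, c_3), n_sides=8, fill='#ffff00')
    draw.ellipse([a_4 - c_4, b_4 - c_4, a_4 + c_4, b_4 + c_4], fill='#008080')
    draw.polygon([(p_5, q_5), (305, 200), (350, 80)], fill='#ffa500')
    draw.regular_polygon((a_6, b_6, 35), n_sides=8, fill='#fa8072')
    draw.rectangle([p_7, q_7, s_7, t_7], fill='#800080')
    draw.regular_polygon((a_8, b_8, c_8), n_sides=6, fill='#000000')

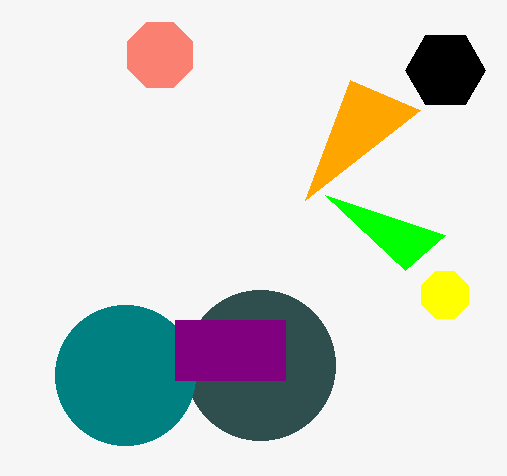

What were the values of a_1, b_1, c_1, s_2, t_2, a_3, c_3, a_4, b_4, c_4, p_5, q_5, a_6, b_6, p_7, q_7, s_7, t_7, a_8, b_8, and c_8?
a_1 = 260, b_1 = 365, c_1 = 75, s_2 = 325, t_2 = 195, a_3 = 445, c_3 = 25, a_4 = 125, b_4 = 375, c_4 = 70, p_5 = 420, q_5 = 110, a_6 = 160, b_6 = 55, p_7 = 175, q_7 = 320, s_7 = 285, t_7 = 380, a_8 = 445, b_8 = 70, c_8 = 40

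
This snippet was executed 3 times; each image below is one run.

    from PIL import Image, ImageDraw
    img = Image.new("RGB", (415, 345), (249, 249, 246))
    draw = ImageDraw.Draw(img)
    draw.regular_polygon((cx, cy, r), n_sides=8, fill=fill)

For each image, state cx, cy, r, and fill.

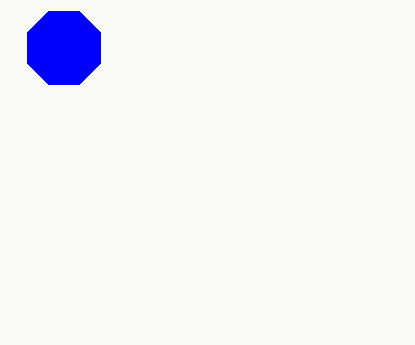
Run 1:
cx = 64; cy = 48; r = 40; fill = 'blue'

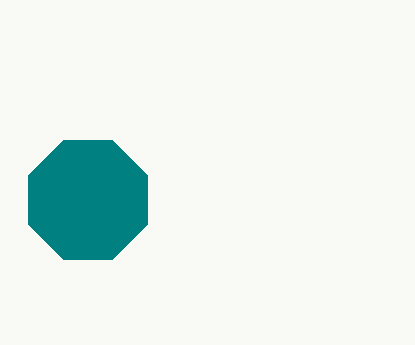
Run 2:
cx = 88
cy = 200
r = 64
fill = 'teal'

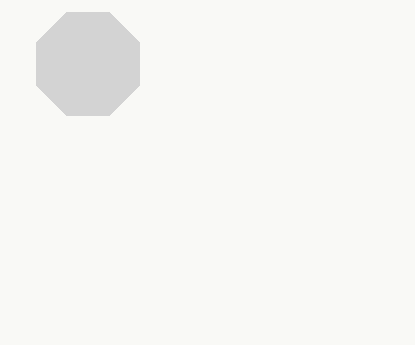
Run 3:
cx = 88, cy = 64, r = 56, fill = 'lightgray'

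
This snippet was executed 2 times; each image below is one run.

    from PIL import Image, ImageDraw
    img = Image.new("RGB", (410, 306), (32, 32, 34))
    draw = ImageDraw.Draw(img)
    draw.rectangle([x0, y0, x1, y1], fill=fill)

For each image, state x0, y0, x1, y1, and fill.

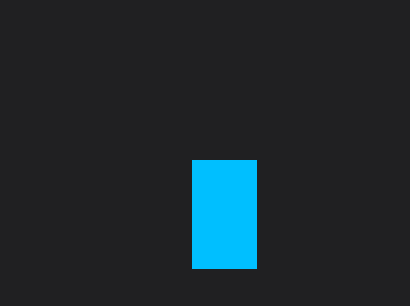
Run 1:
x0 = 192; y0 = 160; x1 = 256; y1 = 268; fill = 'deepskyblue'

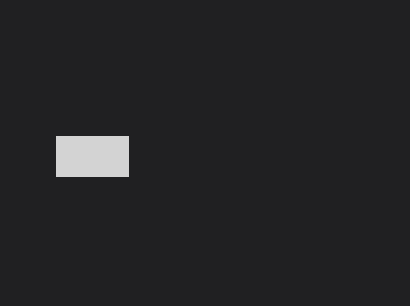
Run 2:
x0 = 56, y0 = 136, x1 = 128, y1 = 176, fill = 'lightgray'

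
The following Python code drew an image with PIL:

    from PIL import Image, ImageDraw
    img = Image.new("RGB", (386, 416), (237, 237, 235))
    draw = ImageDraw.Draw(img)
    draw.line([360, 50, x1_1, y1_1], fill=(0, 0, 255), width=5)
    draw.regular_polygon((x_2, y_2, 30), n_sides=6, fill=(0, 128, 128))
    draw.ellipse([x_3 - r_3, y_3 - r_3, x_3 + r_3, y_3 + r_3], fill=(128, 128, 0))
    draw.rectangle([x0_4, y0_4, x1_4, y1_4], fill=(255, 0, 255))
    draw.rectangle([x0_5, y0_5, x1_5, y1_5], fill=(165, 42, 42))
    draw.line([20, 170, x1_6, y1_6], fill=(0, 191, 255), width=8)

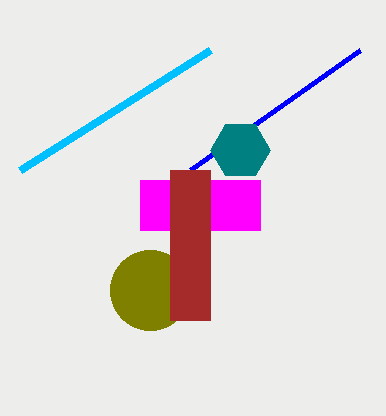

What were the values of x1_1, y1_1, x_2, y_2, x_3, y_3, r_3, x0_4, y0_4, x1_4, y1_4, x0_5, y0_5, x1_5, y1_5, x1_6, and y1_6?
x1_1 = 190, y1_1 = 170, x_2 = 240, y_2 = 150, x_3 = 150, y_3 = 290, r_3 = 40, x0_4 = 140, y0_4 = 180, x1_4 = 260, y1_4 = 230, x0_5 = 170, y0_5 = 170, x1_5 = 210, y1_5 = 320, x1_6 = 210, y1_6 = 50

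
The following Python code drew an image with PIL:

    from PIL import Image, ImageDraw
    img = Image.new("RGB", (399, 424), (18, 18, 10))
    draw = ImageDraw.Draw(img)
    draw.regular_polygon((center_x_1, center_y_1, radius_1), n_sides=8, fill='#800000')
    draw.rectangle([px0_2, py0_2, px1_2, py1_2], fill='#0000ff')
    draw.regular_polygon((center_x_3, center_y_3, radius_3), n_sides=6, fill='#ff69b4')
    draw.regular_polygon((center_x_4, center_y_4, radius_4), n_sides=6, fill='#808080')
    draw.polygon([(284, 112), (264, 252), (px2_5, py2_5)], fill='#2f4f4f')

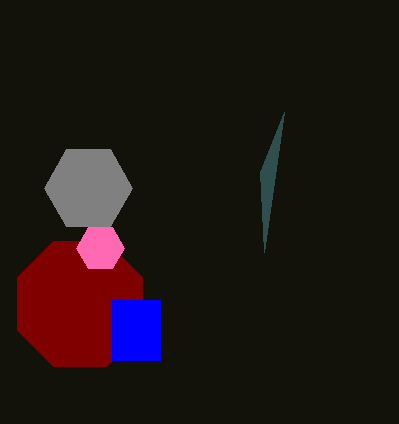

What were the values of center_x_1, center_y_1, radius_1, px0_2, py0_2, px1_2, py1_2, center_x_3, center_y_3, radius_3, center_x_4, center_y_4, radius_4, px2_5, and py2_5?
center_x_1 = 80
center_y_1 = 304
radius_1 = 68
px0_2 = 112
py0_2 = 300
px1_2 = 160
py1_2 = 360
center_x_3 = 100
center_y_3 = 248
radius_3 = 24
center_x_4 = 88
center_y_4 = 188
radius_4 = 44
px2_5 = 260
py2_5 = 172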